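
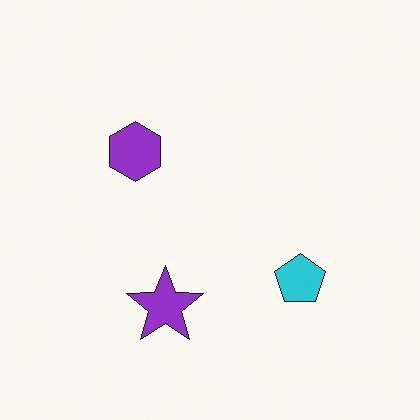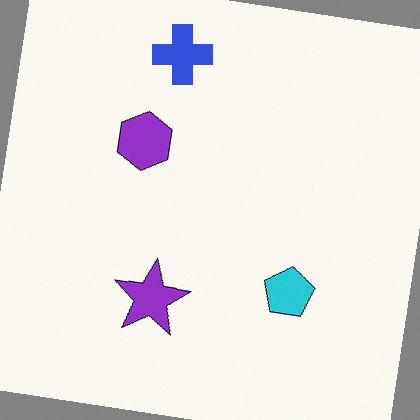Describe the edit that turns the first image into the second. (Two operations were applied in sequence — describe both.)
The second image is the first rotated clockwise by a slight angle, then overlaid with an additional blue cross.

Every shape is tilted by the same angle and the image corners show triangular fill wedges — a whole-image rotation by a non-right angle. A blue cross appears in the second image that is absent from the first.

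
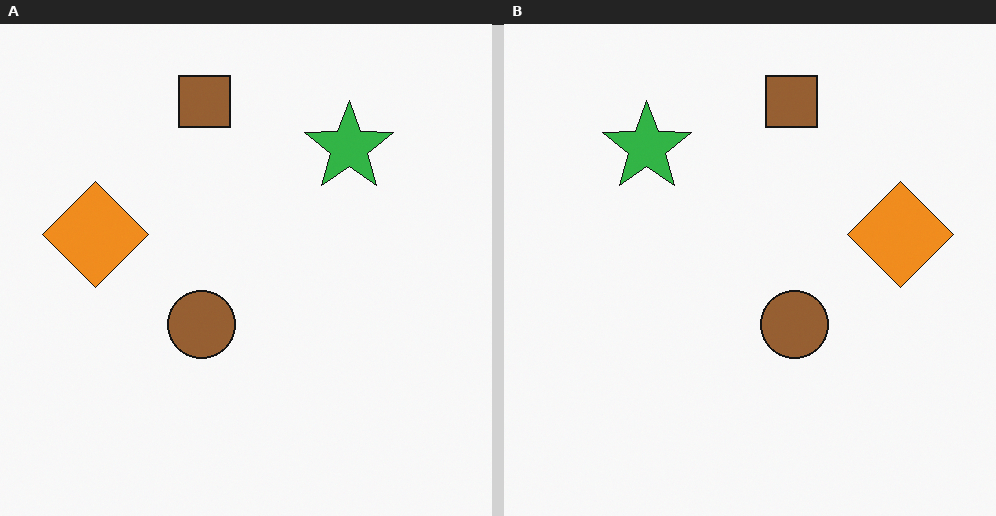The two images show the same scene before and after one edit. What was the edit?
The transformation is: flipped horizontally (left ↔ right).

The orange diamond is in the left of the left (A) image and the right of the right (B) — shapes on opposite sides of the vertical midline have swapped in a mirror flip.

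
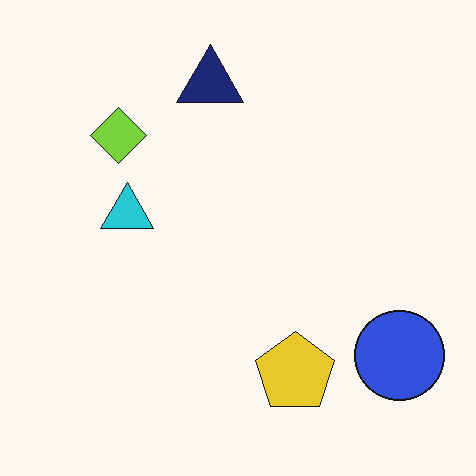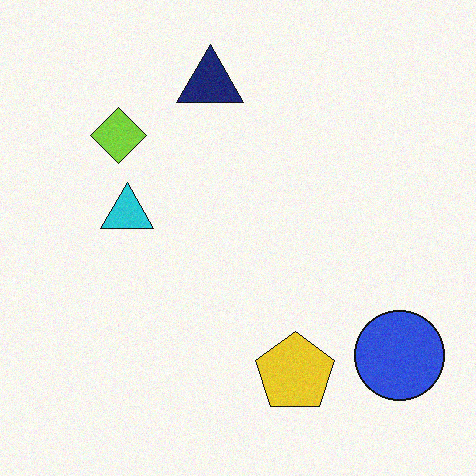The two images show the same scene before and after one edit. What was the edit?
It was degraded with light additive noise.

Random speckle covers the whole image, including the flat background.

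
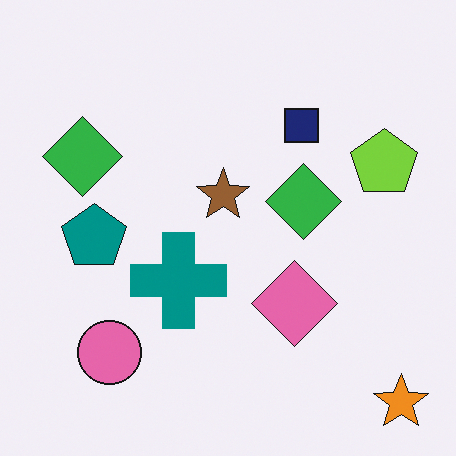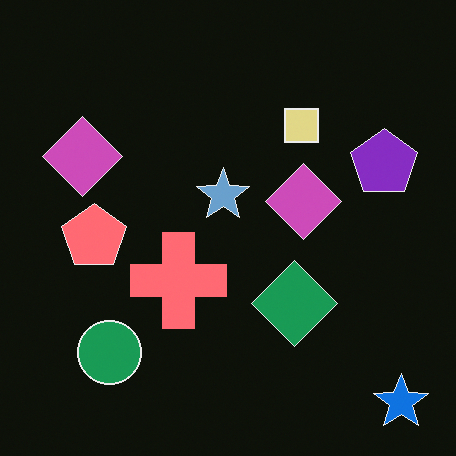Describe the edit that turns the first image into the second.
The image was color-inverted (negative).

The light background has become dark and every shape's color is its complement — a photographic negative.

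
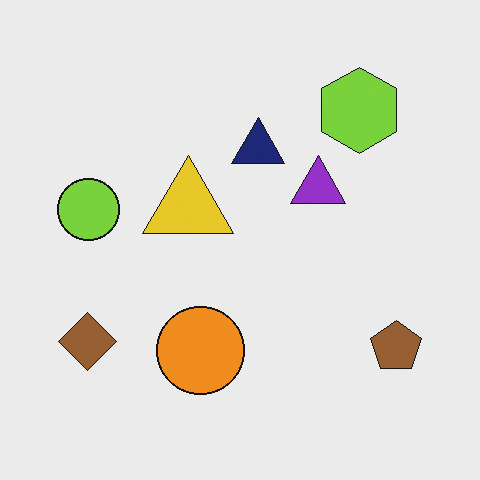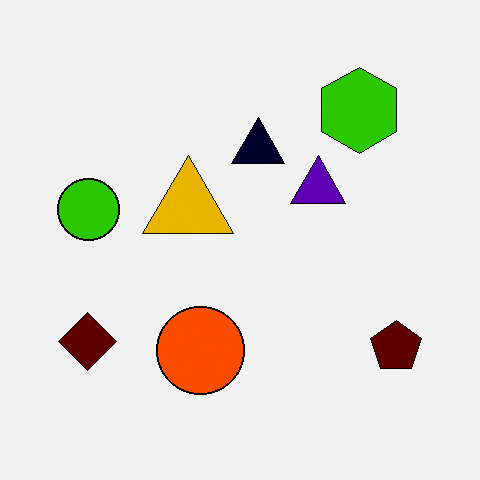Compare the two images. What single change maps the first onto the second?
The transformation is: boosted in contrast.

Tones are pushed away from mid-grey across the whole image — a global contrast change.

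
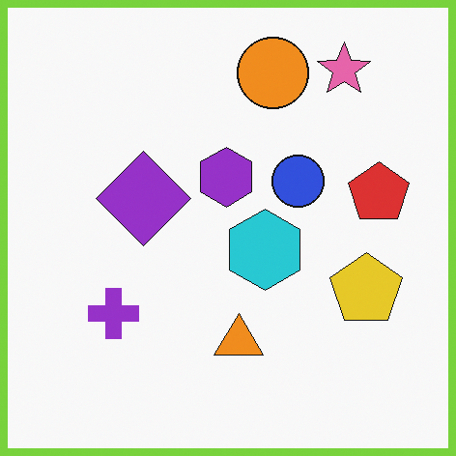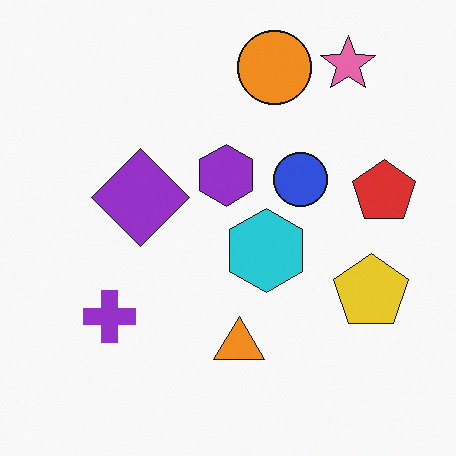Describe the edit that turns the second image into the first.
It was framed with a lime border.

A solid lime frame runs around the edge of the first image, with the content slightly shrunk inside it.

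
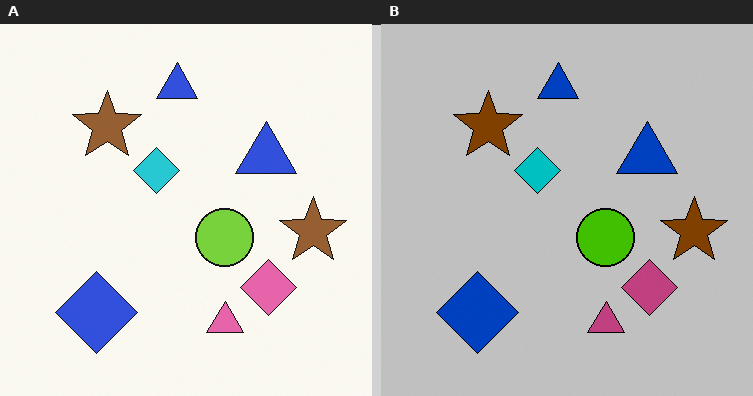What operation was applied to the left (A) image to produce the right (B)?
It was heavily posterized to just a handful of flat colors.

Each flat color has snapped to a coarser quantized level — most visibly, the near-white background has dropped to a flat grey.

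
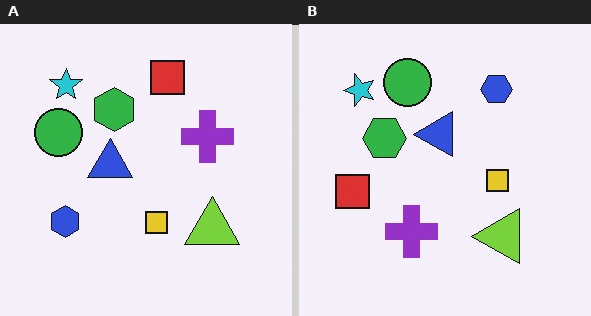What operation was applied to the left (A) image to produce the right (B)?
It was transposed (reflected across the top-left ↔ bottom-right diagonal).

Shapes have swapped their row and column positions — what was in the top-right is now in the bottom-left — a diagonal reflection.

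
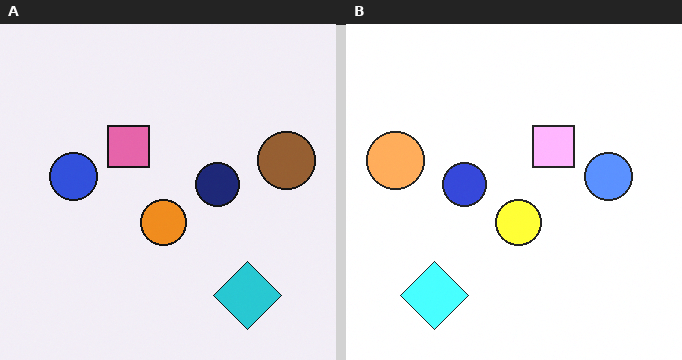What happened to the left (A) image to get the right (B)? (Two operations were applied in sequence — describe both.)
Noticeably brightened, then flipped horizontally (left ↔ right).

Every pixel — background and shapes alike — is uniformly brightened. The brown circle is in the right of the left (A) image and the left of the right (B) — shapes on opposite sides of the vertical midline have swapped in a mirror flip.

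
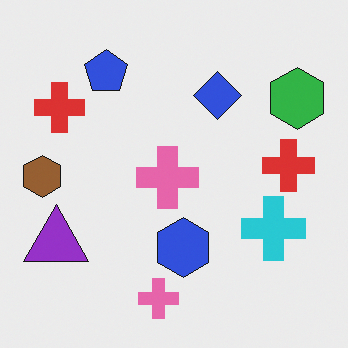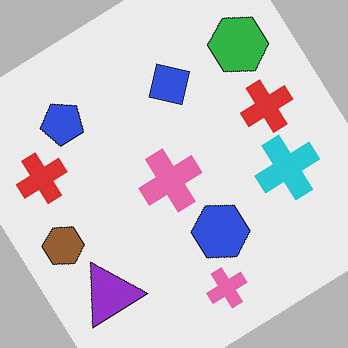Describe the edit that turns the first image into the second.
It was rotated counter-clockwise by a large amount — several tens of degrees.

Every shape is tilted by the same angle and the image corners show triangular fill wedges — a whole-image rotation by a non-right angle.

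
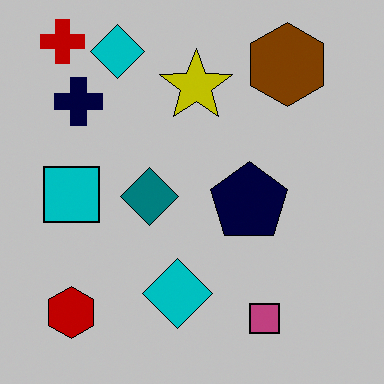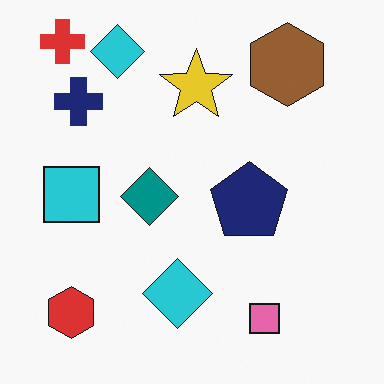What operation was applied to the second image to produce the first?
It was heavily posterized to just a handful of flat colors.

Each flat color has snapped to a coarser quantized level — most visibly, the near-white background has dropped to a flat grey.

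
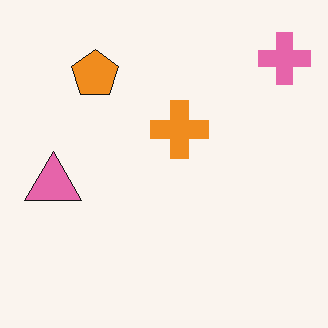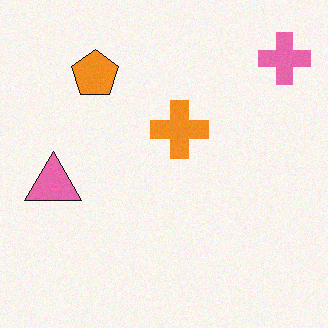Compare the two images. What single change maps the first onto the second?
The image was degraded with a light layer of grain.

Random speckle covers the whole image, including the flat background.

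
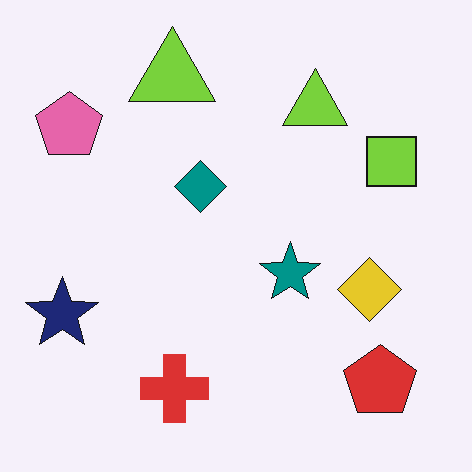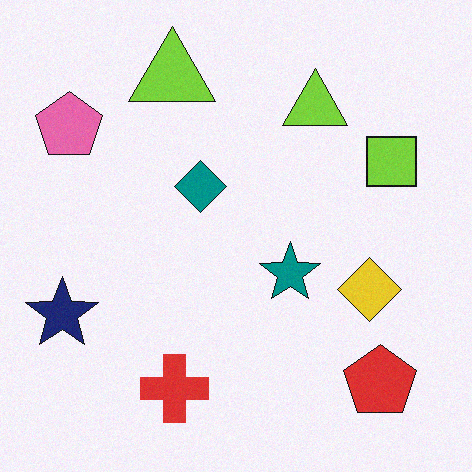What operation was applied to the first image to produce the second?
Degraded with subtle gaussian noise.

Random speckle covers the whole image, including the flat background.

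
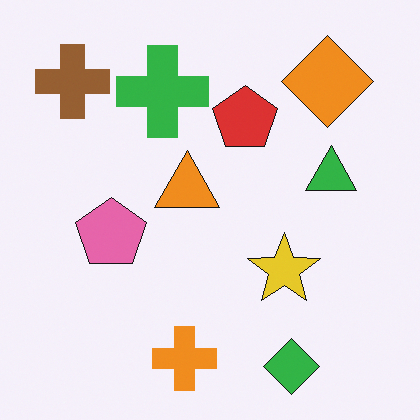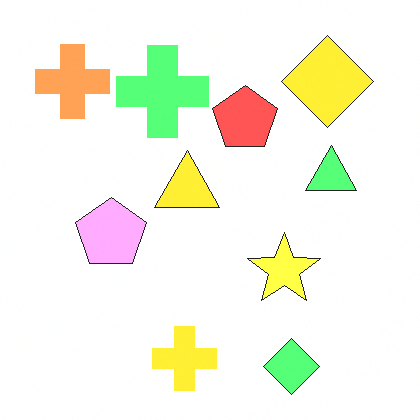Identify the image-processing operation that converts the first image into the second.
It was substantially brightened.

Every pixel — background and shapes alike — is uniformly brightened.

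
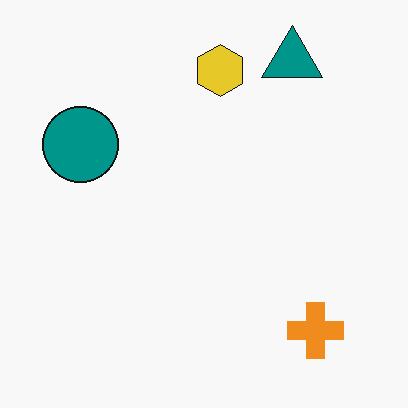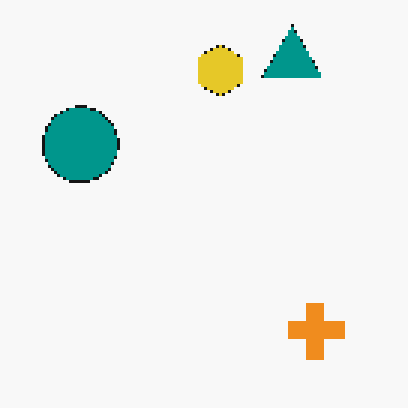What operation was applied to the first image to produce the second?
The image was mildly pixelated.

Shapes are reduced to large square blocks; fine edges and outlines are lost — a downscale-then-upscale (mosaic) effect.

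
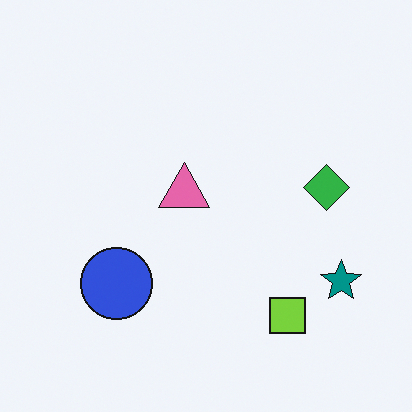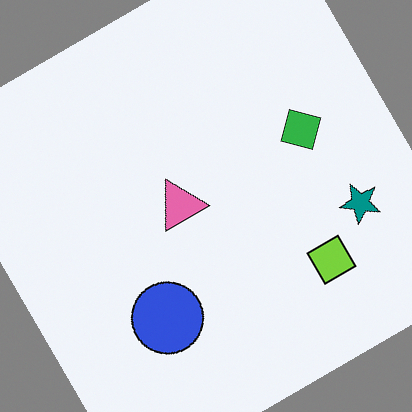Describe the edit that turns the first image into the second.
The image was rotated counter-clockwise by a large amount — several tens of degrees.

Every shape is tilted by the same angle and the image corners show triangular fill wedges — a whole-image rotation by a non-right angle.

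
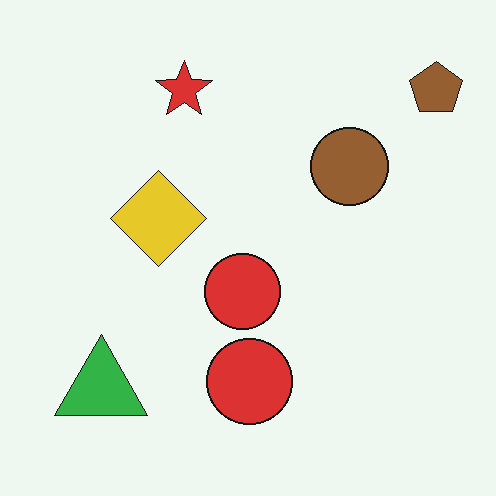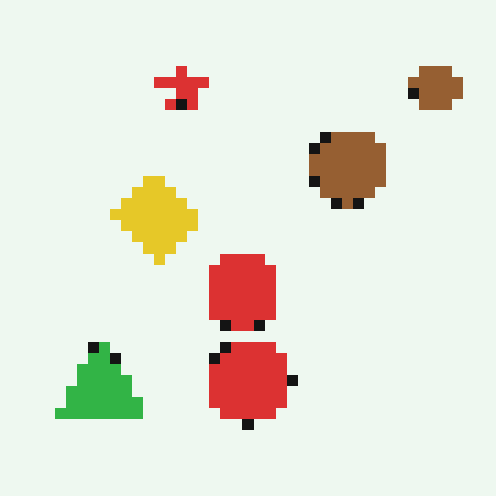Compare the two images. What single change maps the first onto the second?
It was coarsely pixelated.

Shapes are reduced to large square blocks; fine edges and outlines are lost — a downscale-then-upscale (mosaic) effect.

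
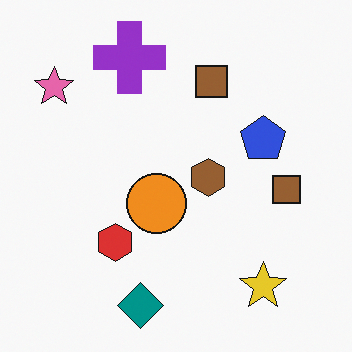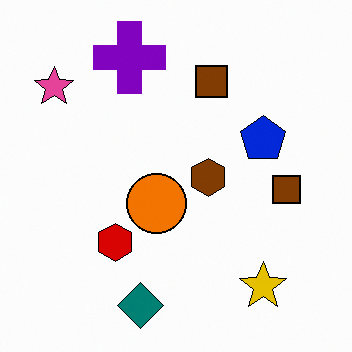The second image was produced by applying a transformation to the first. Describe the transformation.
Given slightly increased contrast.

Tones are pushed away from mid-grey across the whole image — a global contrast change.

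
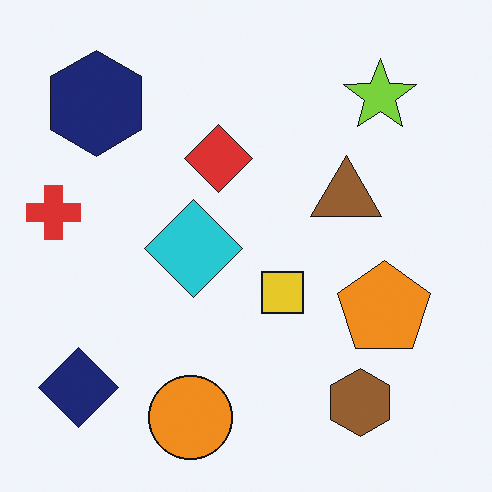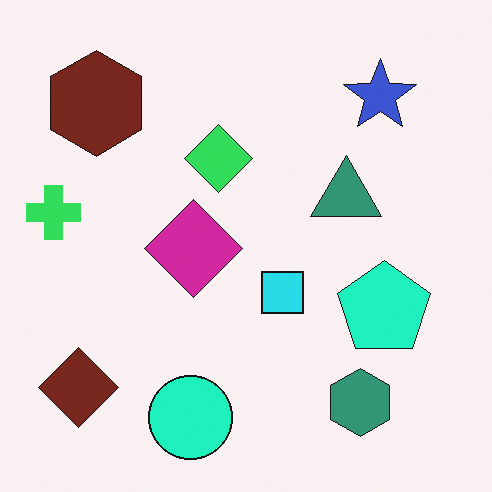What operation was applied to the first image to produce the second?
The transformation is: hue-shifted through roughly a third of the color wheel.

Every shape's color has rotated by the same amount around the hue wheel — a uniform hue shift.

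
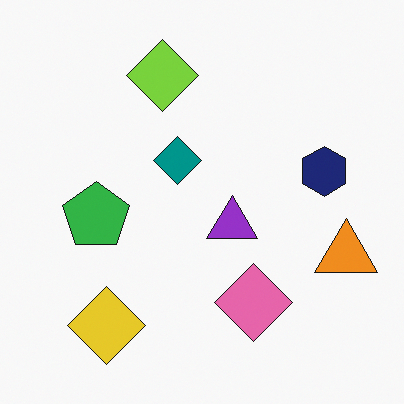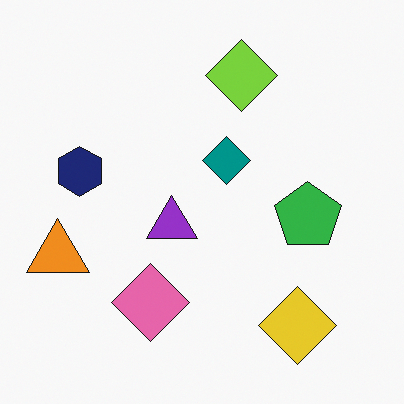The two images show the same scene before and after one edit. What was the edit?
This is the original image flipped horizontally (left ↔ right).

The orange triangle is in the right of the first image and the left of the second — shapes on opposite sides of the vertical midline have swapped in a mirror flip.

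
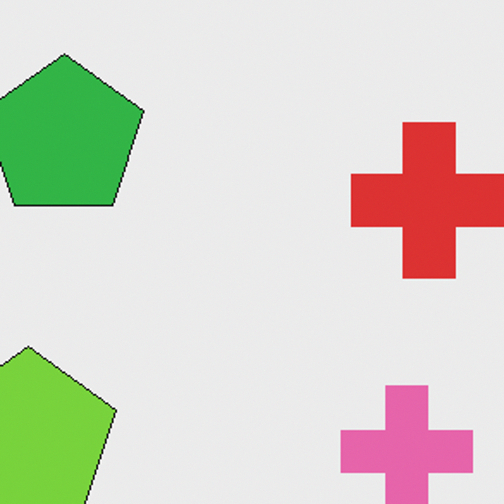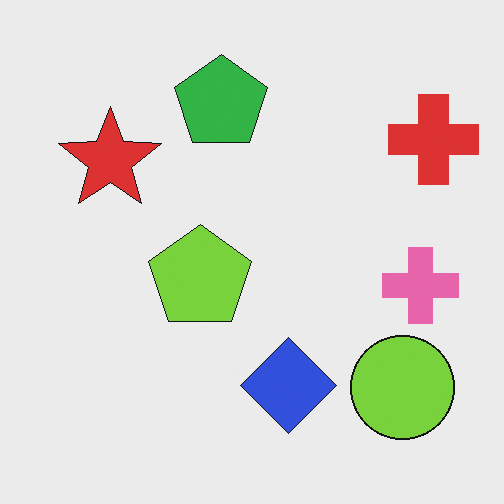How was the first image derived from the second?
Cropped tightly and scaled back up.

The visible shapes are larger and the field of view is narrower; shapes near the original edges may be partly or wholly outside the frame — a crop-and-rescale.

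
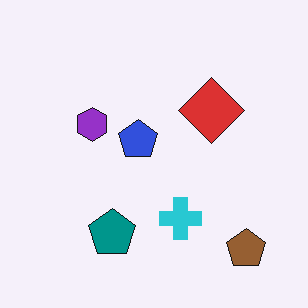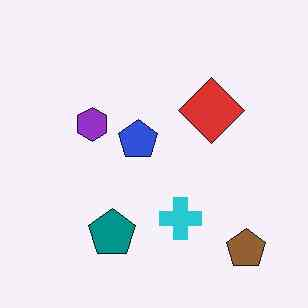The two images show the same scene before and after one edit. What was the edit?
The transformation is: given moderate JPEG compression.

Blocky 8×8 compression artifacts appear around shape edges and the flat background shows ringing — characteristic JPEG degradation.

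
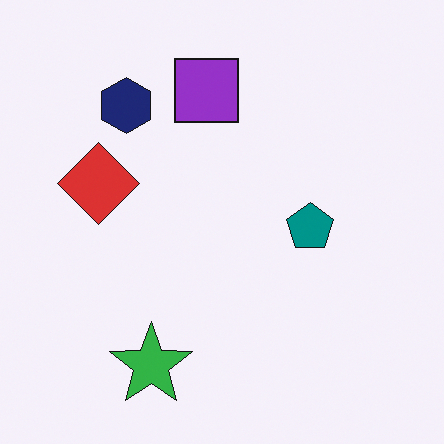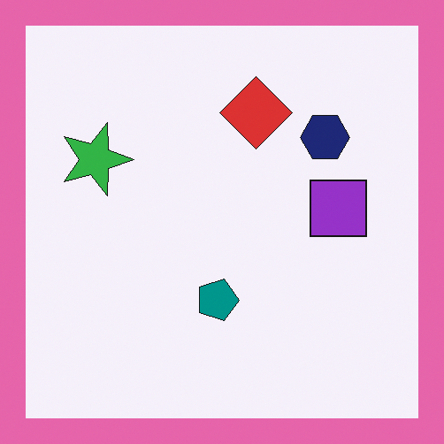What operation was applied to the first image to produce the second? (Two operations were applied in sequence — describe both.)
It was rotated 90° clockwise, then framed with a pink border.

The green star sits in the bottom of the first image and the left of the second — consistent with a whole-image 90° clockwise rotation. A solid pink frame runs around the edge of the second image, with the content slightly shrunk inside it.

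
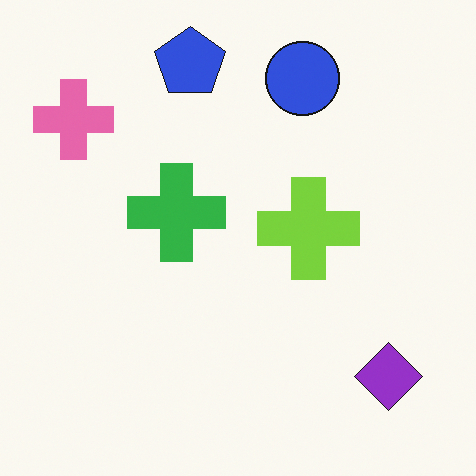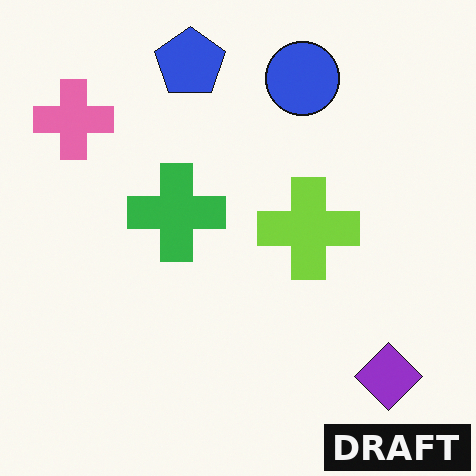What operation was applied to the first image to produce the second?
This is the original image watermarked with the text "DRAFT" in the lower-right corner.

A dark label reading "DRAFT" appears in the lower-right corner.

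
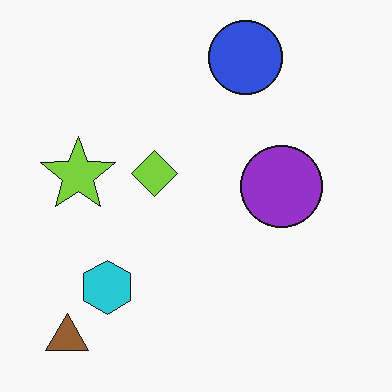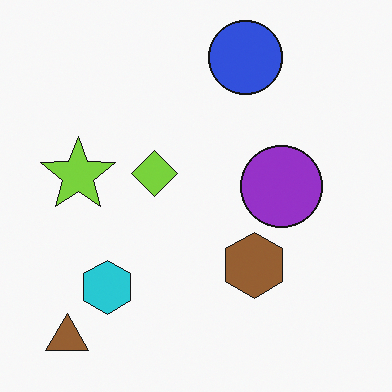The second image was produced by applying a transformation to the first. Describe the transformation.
It was overlaid with an additional brown hexagon.

A brown hexagon appears in the second image that is absent from the first.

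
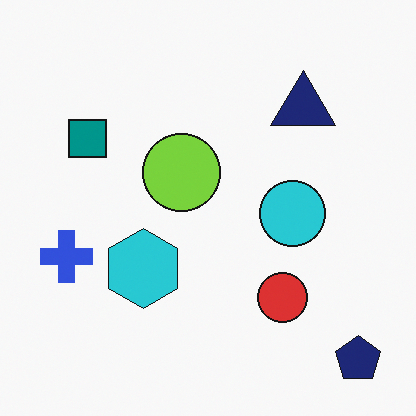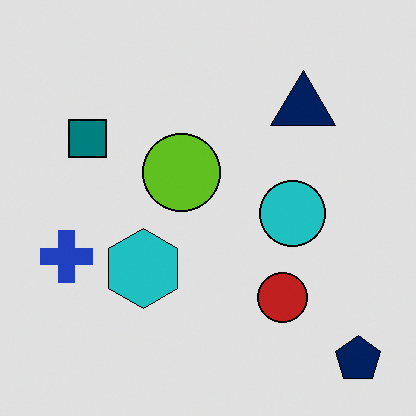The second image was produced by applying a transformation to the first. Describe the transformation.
The second image is the first moderately posterized.

Each flat color has snapped to a coarser quantized level — most visibly, the near-white background has dropped to a flat grey.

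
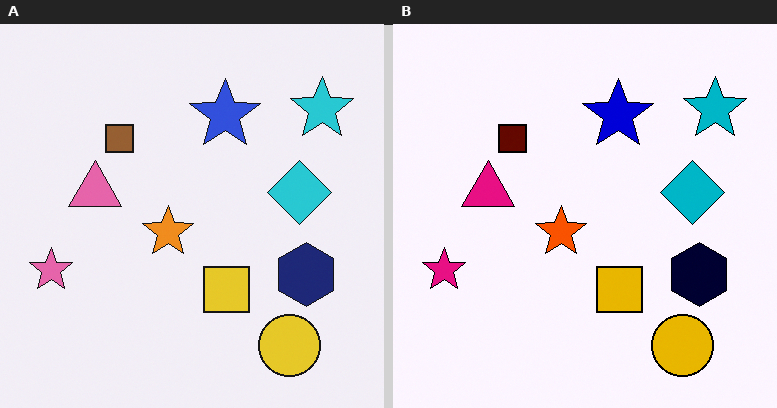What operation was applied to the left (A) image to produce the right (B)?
The transformation is: given much higher contrast.

Tones are pushed away from mid-grey across the whole image — a global contrast change.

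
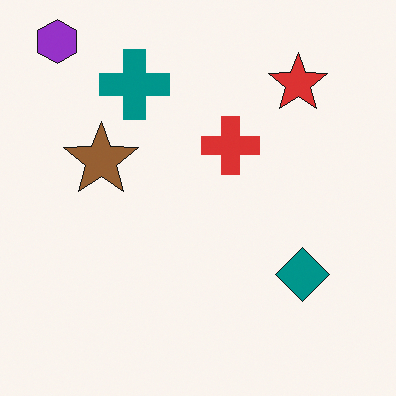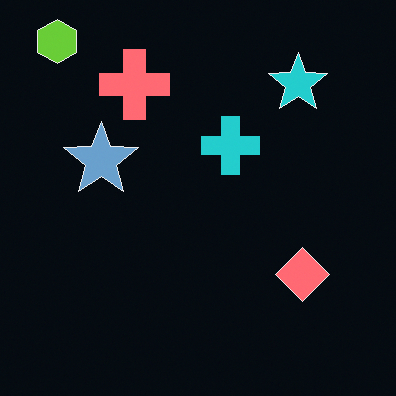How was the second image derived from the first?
It was color-inverted (negative).

The light background has become dark and every shape's color is its complement — a photographic negative.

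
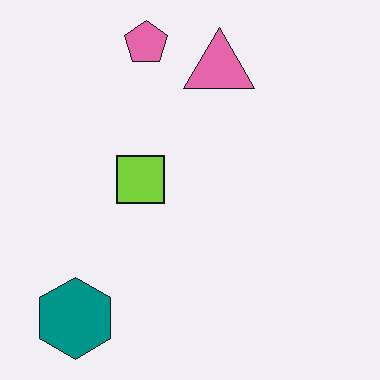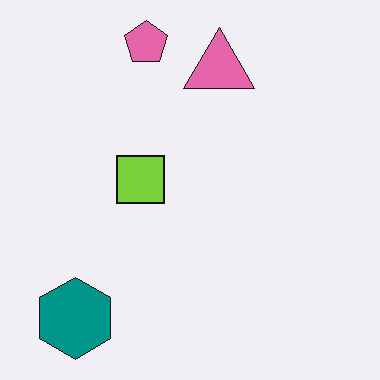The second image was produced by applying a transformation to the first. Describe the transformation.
It was given moderate JPEG compression.

Blocky 8×8 compression artifacts appear around shape edges and the flat background shows ringing — characteristic JPEG degradation.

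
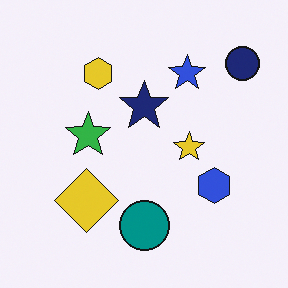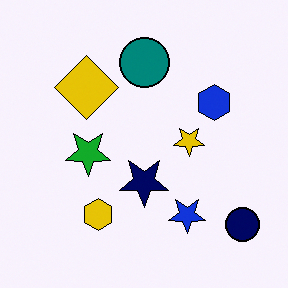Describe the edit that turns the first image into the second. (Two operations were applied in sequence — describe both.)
The transformation is: given slightly increased contrast, then flipped vertically (top ↔ bottom).

Tones are pushed away from mid-grey across the whole image — a global contrast change. The teal circle is in the bottom of the first image and the top of the second — shapes on opposite sides of the horizontal midline have swapped in a mirror flip.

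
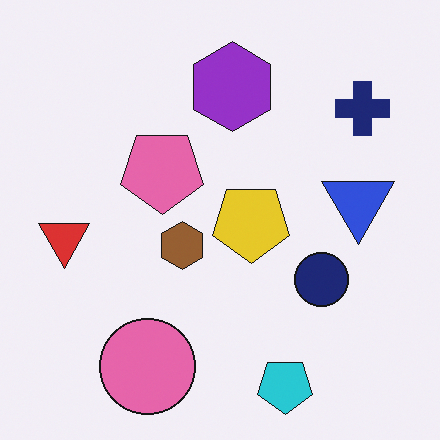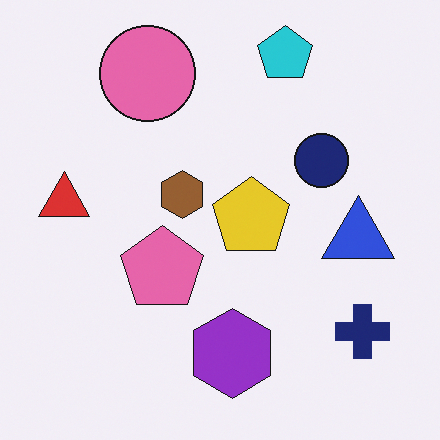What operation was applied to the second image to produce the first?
This is the original image flipped vertically (top ↔ bottom).

The cyan pentagon is in the top of the second image and the bottom of the first — shapes on opposite sides of the horizontal midline have swapped in a mirror flip.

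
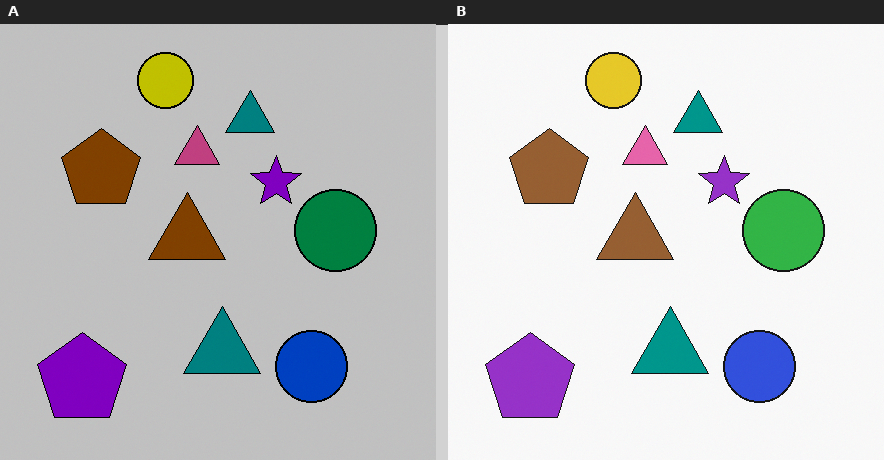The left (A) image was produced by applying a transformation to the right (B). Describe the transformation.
Heavily posterized to just a handful of flat colors.

Each flat color has snapped to a coarser quantized level — most visibly, the near-white background has dropped to a flat grey.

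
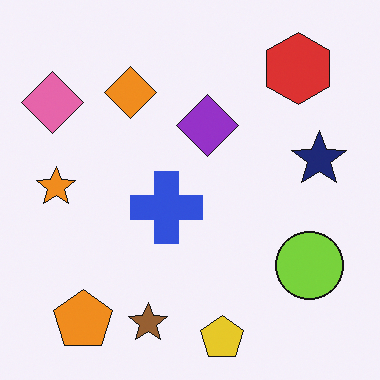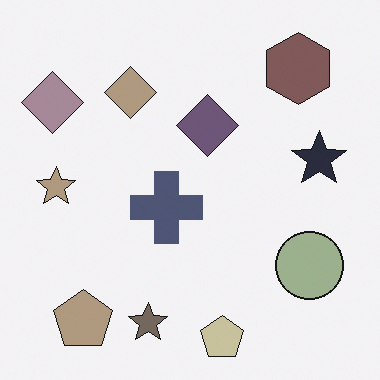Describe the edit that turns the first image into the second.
The image was heavily desaturated.

All colors are more muted and greyish — a global saturation change.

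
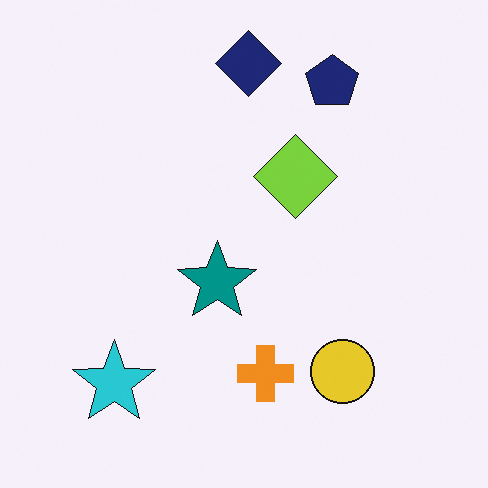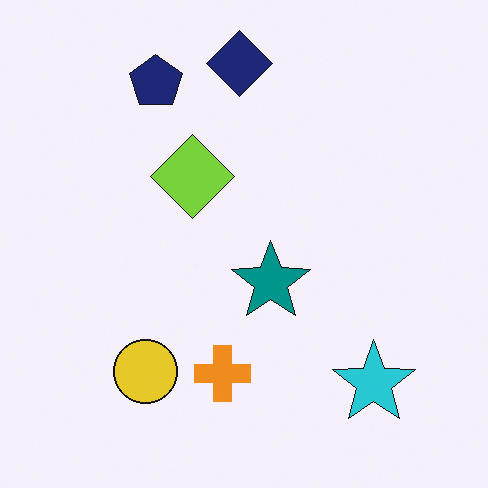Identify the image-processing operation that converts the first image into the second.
It was flipped horizontally (left ↔ right).

The cyan star is in the bottom-left of the first image and the bottom-right of the second — shapes on opposite sides of the vertical midline have swapped in a mirror flip.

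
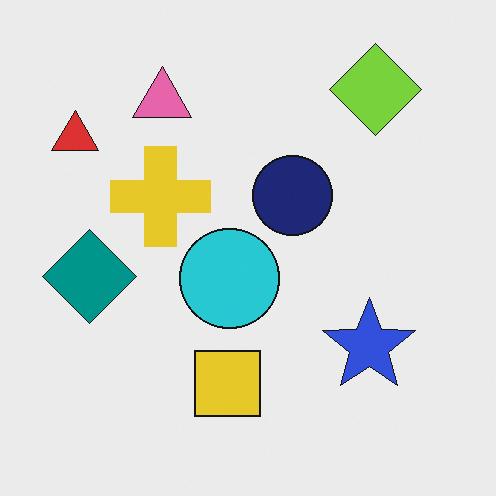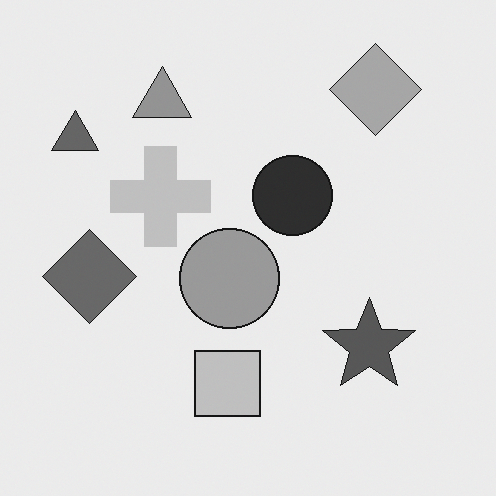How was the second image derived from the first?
The second image is the first converted to grayscale.

All color is removed — every shape is now a shade of grey.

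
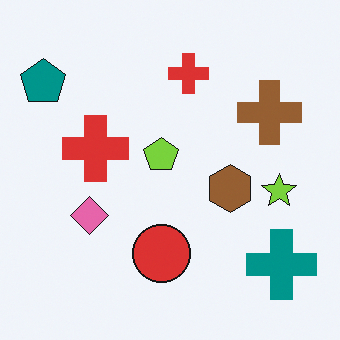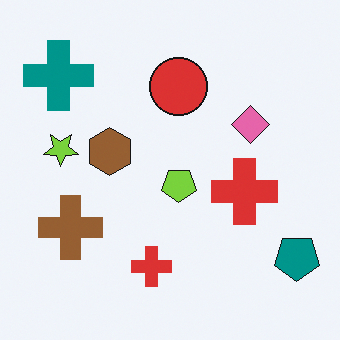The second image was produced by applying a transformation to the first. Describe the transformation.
This is the original image rotated 180°.

The teal pentagon sits in the top-left of the first image and the bottom-right of the second — consistent with a whole-image 180° rotation.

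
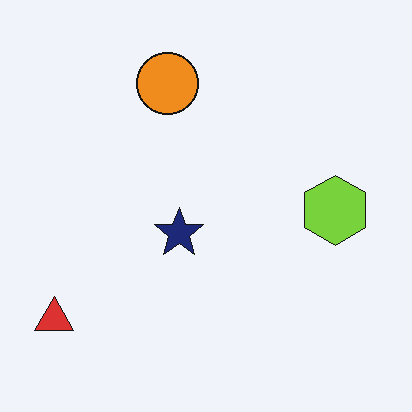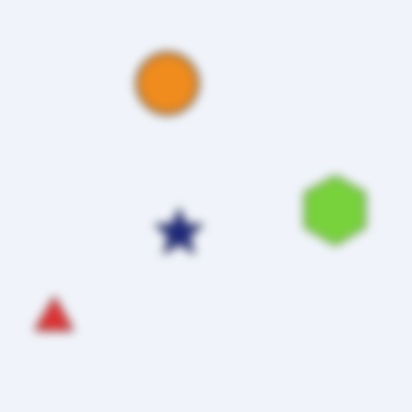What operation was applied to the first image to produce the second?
This is the original image heavily blurred.

Shape edges and outlines are uniformly softened across the whole image.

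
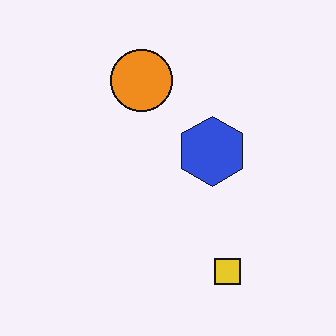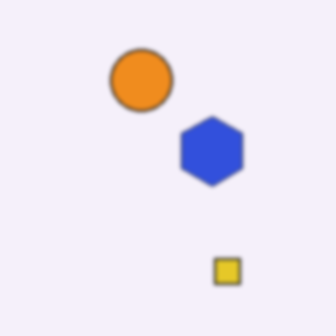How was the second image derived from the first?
The second image is the first slightly softened.

Shape edges and outlines are uniformly softened across the whole image.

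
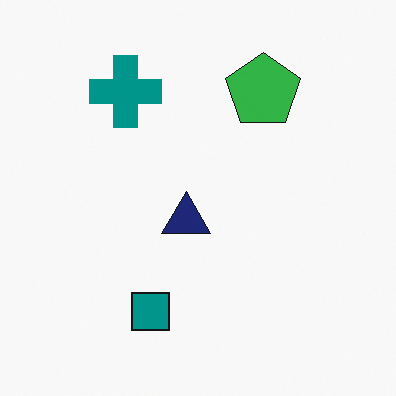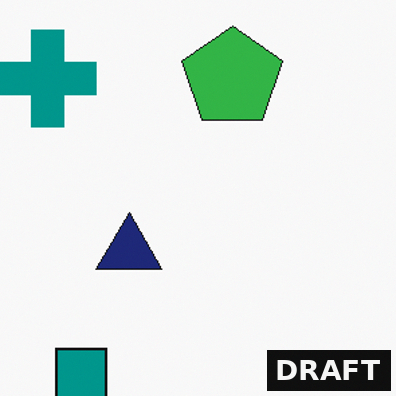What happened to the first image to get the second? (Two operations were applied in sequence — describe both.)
It was cropped slightly and scaled back up, then watermarked with the text "DRAFT" in the lower-right corner.

The visible shapes are larger and the field of view is narrower; shapes near the original edges may be partly or wholly outside the frame — a crop-and-rescale. A dark label reading "DRAFT" appears in the lower-right corner.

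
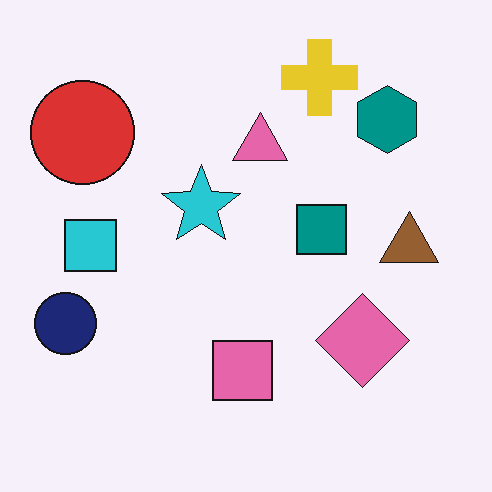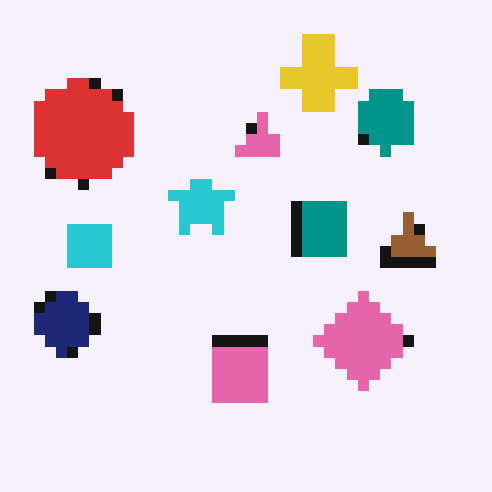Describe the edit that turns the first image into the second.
It was heavily pixelated into large blocks.

Shapes are reduced to large square blocks; fine edges and outlines are lost — a downscale-then-upscale (mosaic) effect.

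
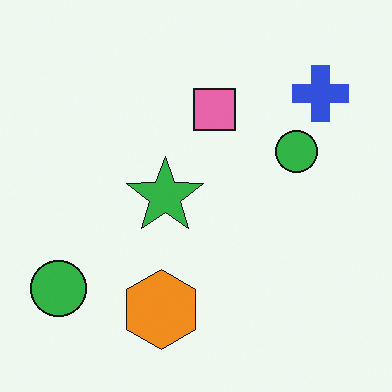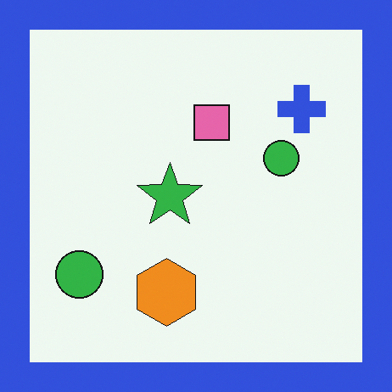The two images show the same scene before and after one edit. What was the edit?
Framed with a blue border.

A solid blue frame runs around the edge of the second image, with the content slightly shrunk inside it.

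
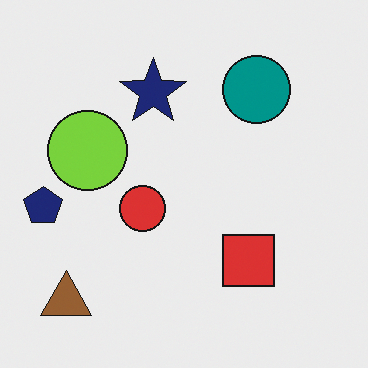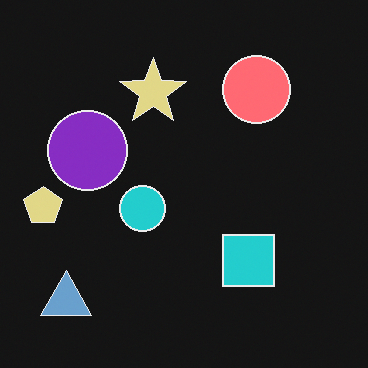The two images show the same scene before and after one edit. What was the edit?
The transformation is: color-inverted (negative).

The light background has become dark and every shape's color is its complement — a photographic negative.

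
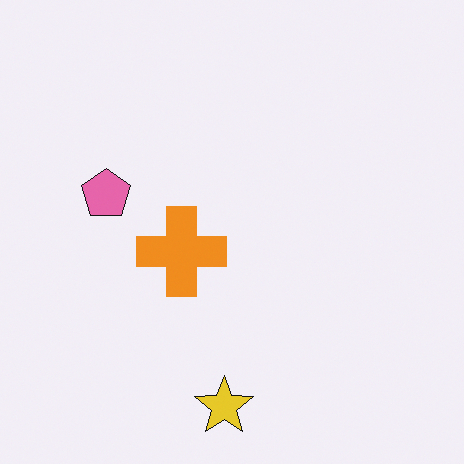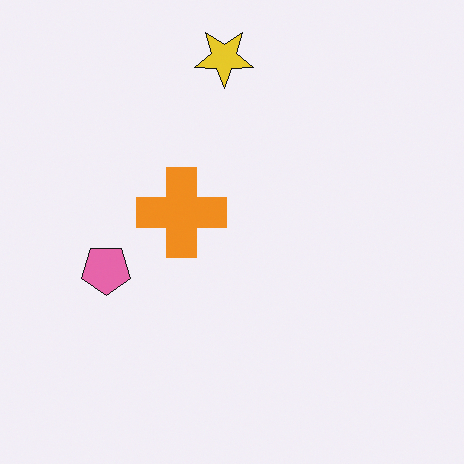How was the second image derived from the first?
The image was flipped vertically (top ↔ bottom).

The yellow star is in the bottom of the first image and the top of the second — shapes on opposite sides of the horizontal midline have swapped in a mirror flip.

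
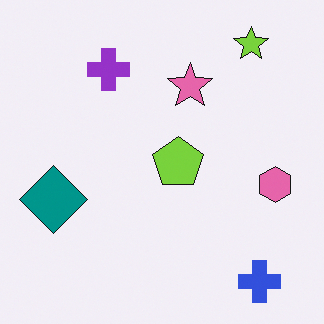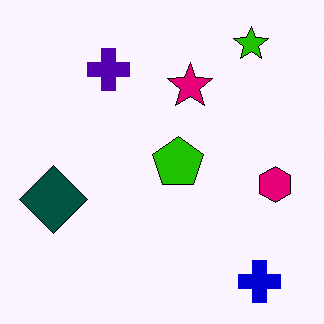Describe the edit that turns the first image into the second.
This is the original image given much higher contrast.

Tones are pushed away from mid-grey across the whole image — a global contrast change.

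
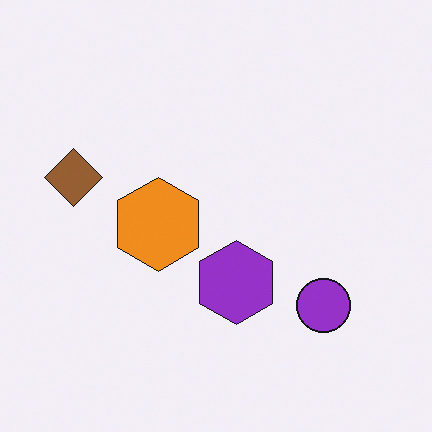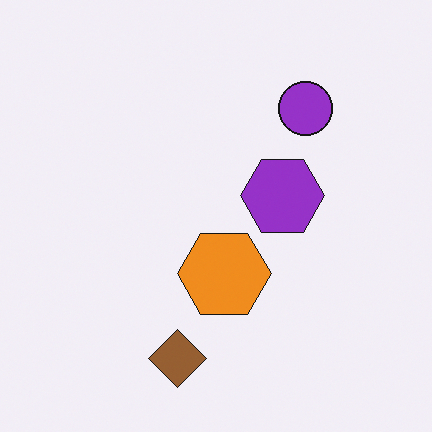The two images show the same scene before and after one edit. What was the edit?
Rotated 90° counter-clockwise.

The brown diamond sits in the left of the first image and the bottom of the second — consistent with a whole-image 90° counter-clockwise rotation.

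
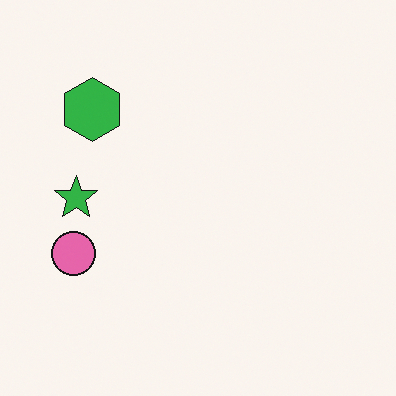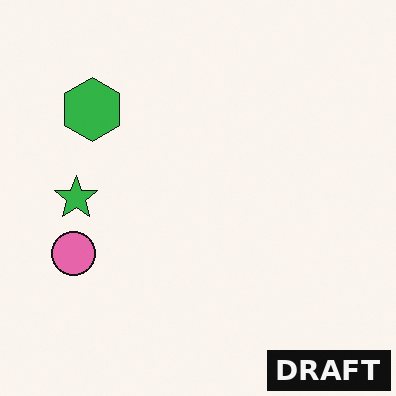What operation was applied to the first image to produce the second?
This is the original image watermarked with the text "DRAFT" in the lower-right corner.

A dark label reading "DRAFT" appears in the lower-right corner.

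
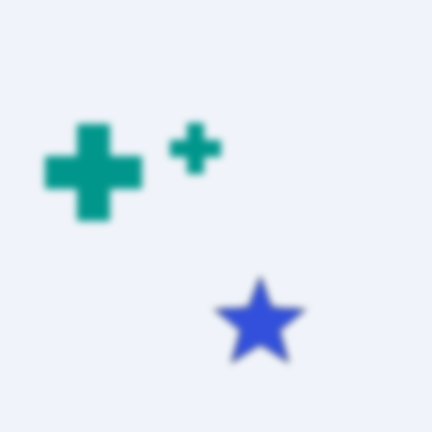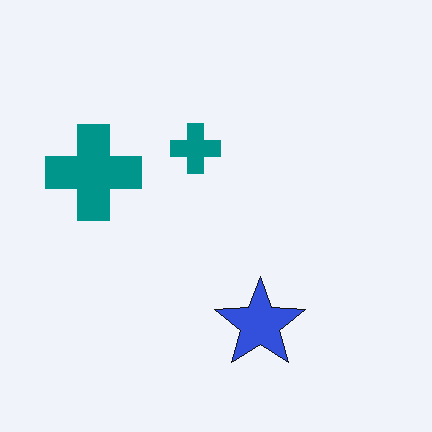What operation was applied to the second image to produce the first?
The first image is the second noticeably gaussian-blurred.

Shape edges and outlines are uniformly softened across the whole image.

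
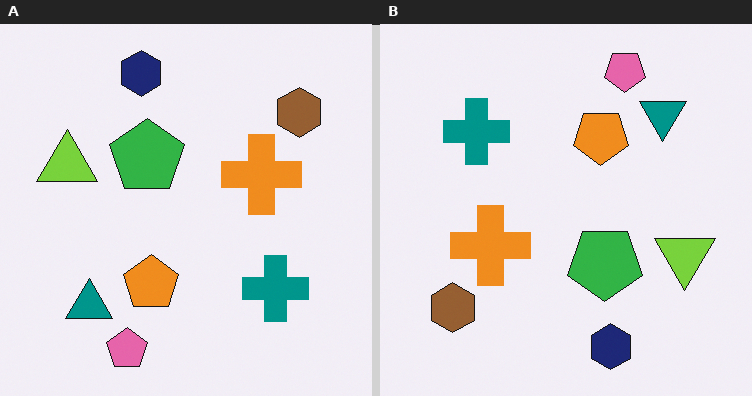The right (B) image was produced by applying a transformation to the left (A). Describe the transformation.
The transformation is: rotated 180°.

The pink pentagon sits in the bottom of the left (A) image and the top of the right (B) — consistent with a whole-image 180° rotation.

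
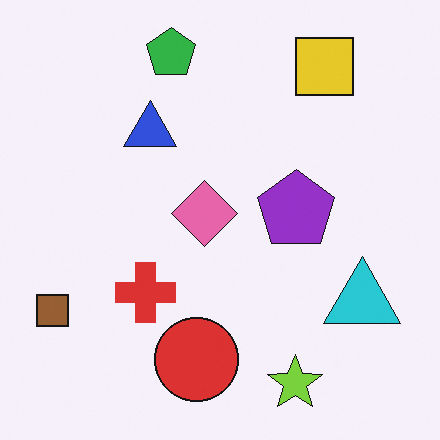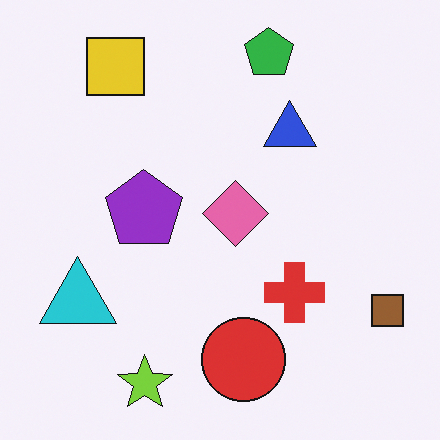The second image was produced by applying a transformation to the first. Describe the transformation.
The second image is the first flipped horizontally (left ↔ right).

The brown square is in the bottom-left of the first image and the bottom-right of the second — shapes on opposite sides of the vertical midline have swapped in a mirror flip.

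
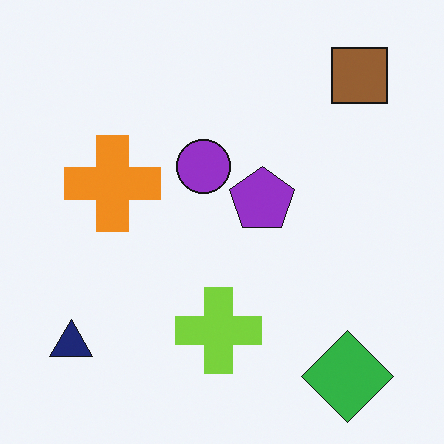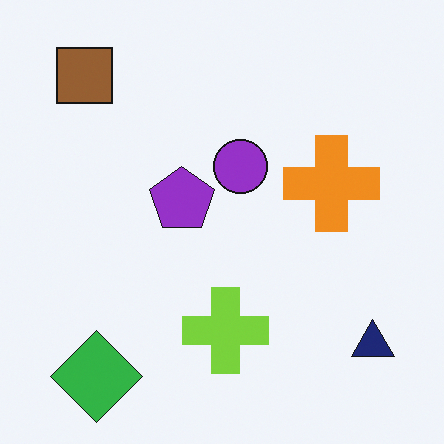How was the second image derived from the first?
It was flipped horizontally (left ↔ right).

The navy triangle is in the bottom-left of the first image and the bottom-right of the second — shapes on opposite sides of the vertical midline have swapped in a mirror flip.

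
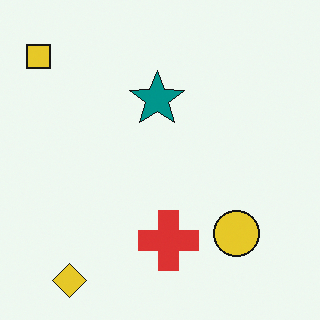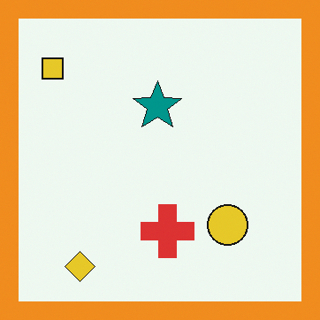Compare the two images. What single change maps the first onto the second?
This is the original image framed with a orange border.

A solid orange frame runs around the edge of the second image, with the content slightly shrunk inside it.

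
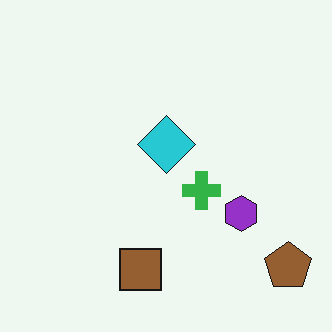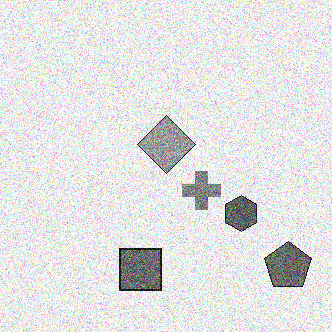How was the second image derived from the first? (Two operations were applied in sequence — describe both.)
Converted to grayscale, then degraded with heavy additive noise.

All color is removed — every shape is now a shade of grey. Random speckle covers the whole image, including the flat background.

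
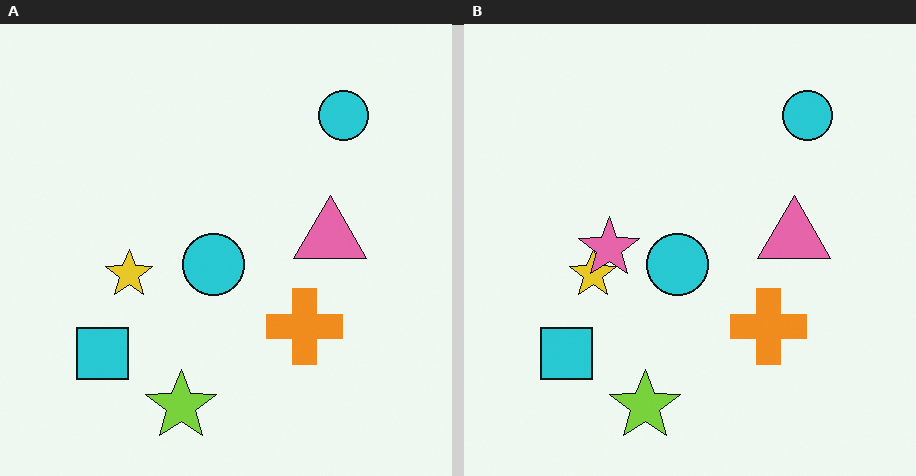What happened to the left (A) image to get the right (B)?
Overlaid with an additional pink star.

A pink star appears in the right (B) image that is absent from the left (A).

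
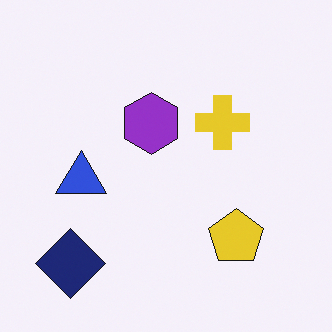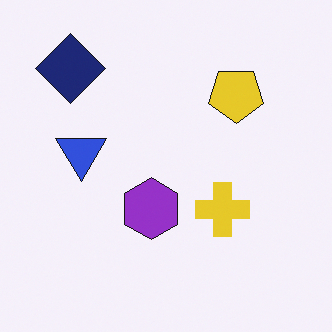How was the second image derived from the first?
The image was flipped vertically (top ↔ bottom).

The navy diamond is in the bottom-left of the first image and the top-left of the second — shapes on opposite sides of the horizontal midline have swapped in a mirror flip.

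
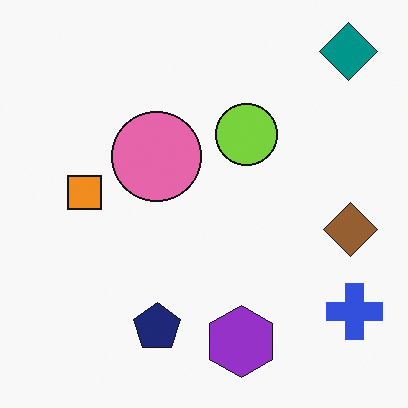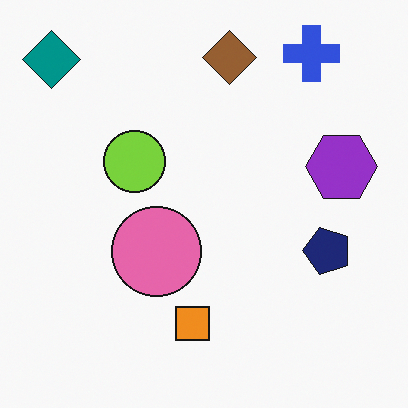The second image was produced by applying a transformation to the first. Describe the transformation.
This is the original image rotated 90° counter-clockwise.

The teal diamond sits in the top-right of the first image and the top-left of the second — consistent with a whole-image 90° counter-clockwise rotation.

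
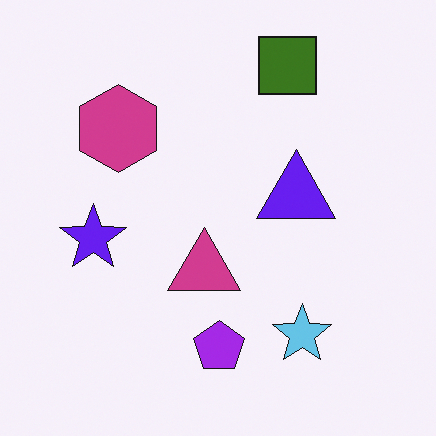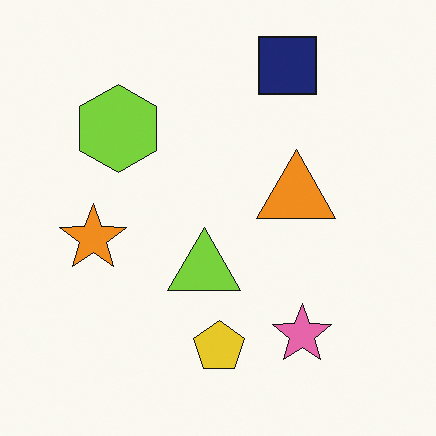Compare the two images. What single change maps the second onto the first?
This is the original image hue-shifted through roughly half the color wheel.

Every shape's color has rotated by the same amount around the hue wheel — a uniform hue shift.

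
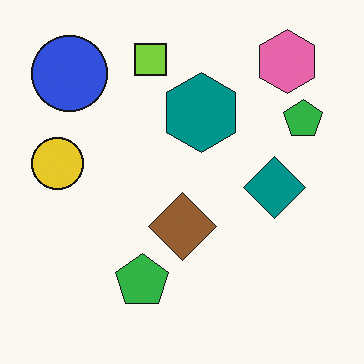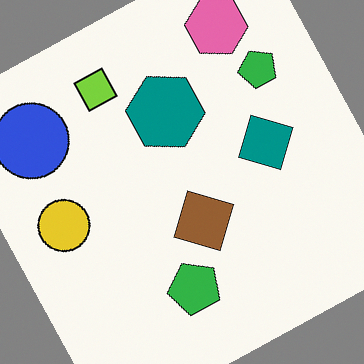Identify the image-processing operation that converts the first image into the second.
Rotated counter-clockwise by a clearly visible amount.

Every shape is tilted by the same angle and the image corners show triangular fill wedges — a whole-image rotation by a non-right angle.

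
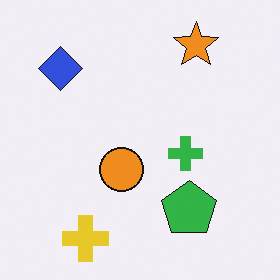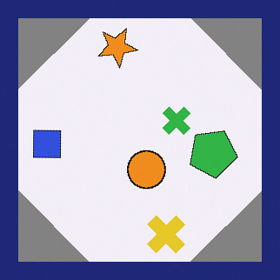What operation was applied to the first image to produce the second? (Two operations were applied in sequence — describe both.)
The transformation is: rotated counter-clockwise by a large amount — several tens of degrees, then framed with a navy border.

Every shape is tilted by the same angle and the image corners show triangular fill wedges — a whole-image rotation by a non-right angle. A solid navy frame runs around the edge of the second image, with the content slightly shrunk inside it.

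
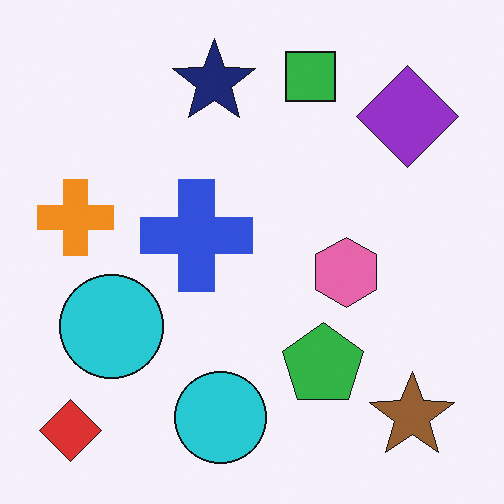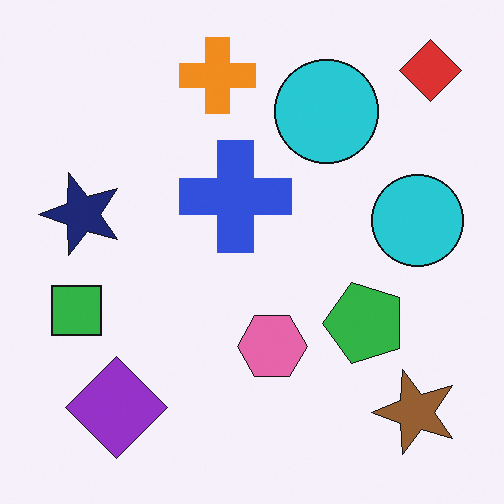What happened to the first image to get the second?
Transposed (reflected across the top-left ↔ bottom-right diagonal).

Shapes have swapped their row and column positions — what was in the top-right is now in the bottom-left — a diagonal reflection.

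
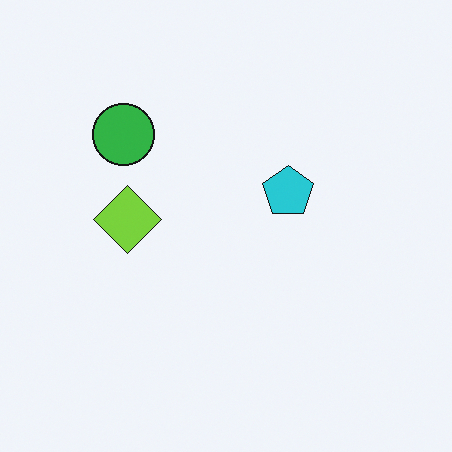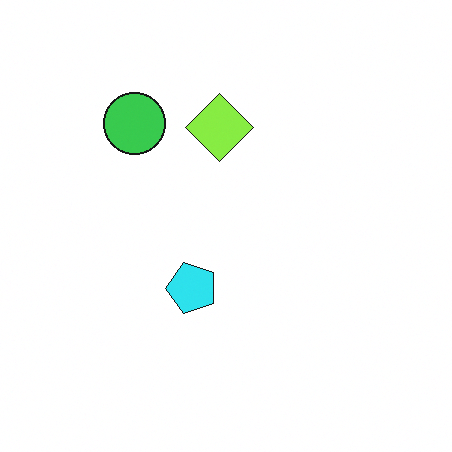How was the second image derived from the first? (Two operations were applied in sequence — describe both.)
The image was transposed (reflected across the top-left ↔ bottom-right diagonal), then slightly brightened.

Shapes have swapped their row and column positions — what was in the top-right is now in the bottom-left — a diagonal reflection. Every pixel — background and shapes alike — is uniformly brightened.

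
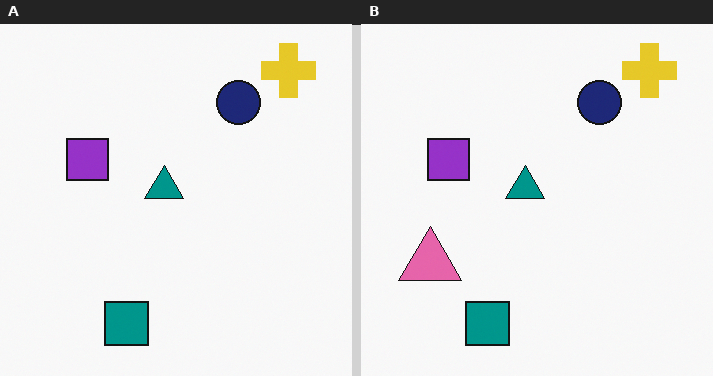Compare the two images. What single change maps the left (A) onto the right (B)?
The image was overlaid with an additional pink triangle.

A pink triangle appears in the right (B) image that is absent from the left (A).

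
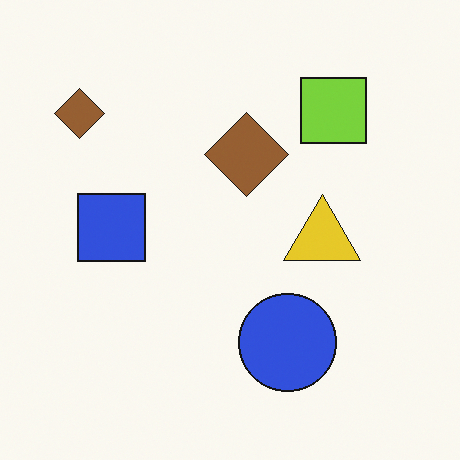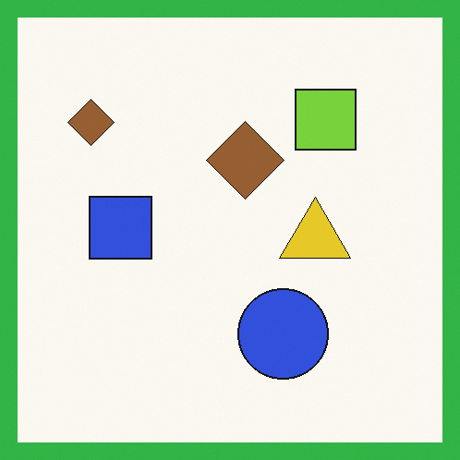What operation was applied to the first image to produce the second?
The transformation is: framed with a green border.

A solid green frame runs around the edge of the second image, with the content slightly shrunk inside it.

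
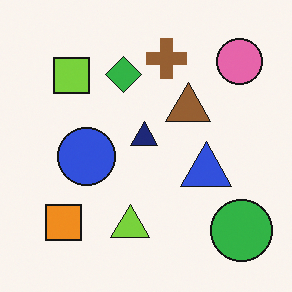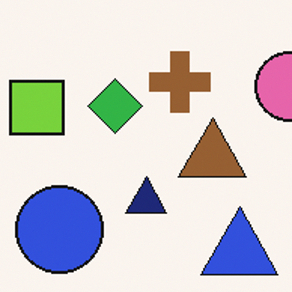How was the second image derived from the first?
This is the original image cropped slightly and scaled back up.

The visible shapes are larger and the field of view is narrower; shapes near the original edges may be partly or wholly outside the frame — a crop-and-rescale.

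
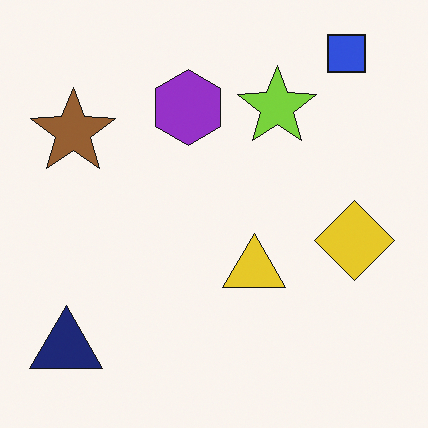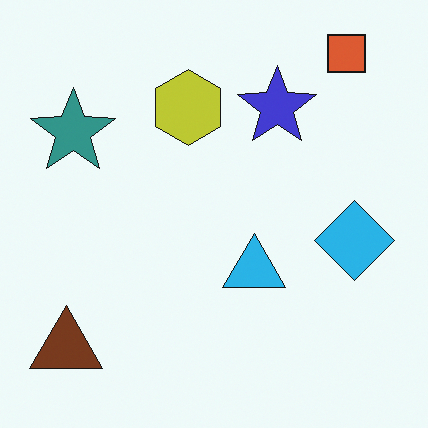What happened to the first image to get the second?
It was hue-shifted through roughly a third of the color wheel.

Every shape's color has rotated by the same amount around the hue wheel — a uniform hue shift.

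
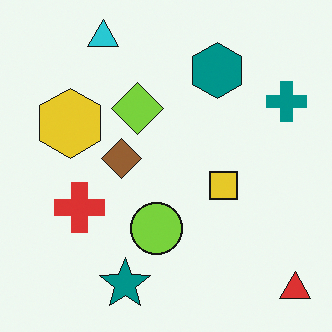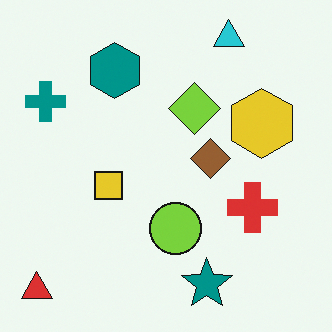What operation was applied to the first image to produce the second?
This is the original image flipped horizontally (left ↔ right).

The red triangle is in the bottom-right of the first image and the bottom-left of the second — shapes on opposite sides of the vertical midline have swapped in a mirror flip.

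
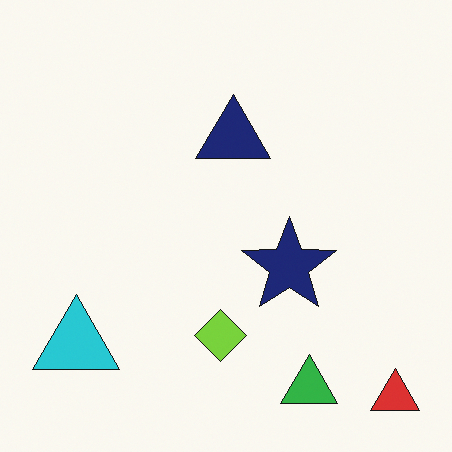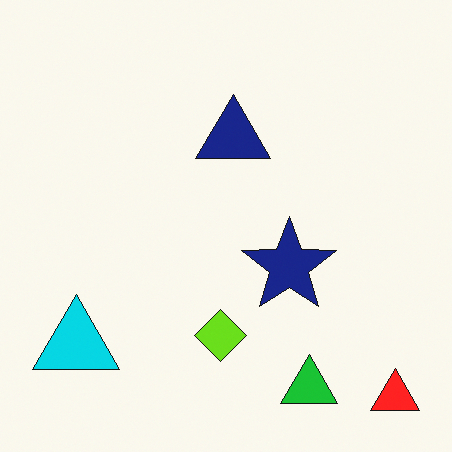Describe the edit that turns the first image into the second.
This is the original image slightly oversaturated.

All colors are more vivid — a global saturation change.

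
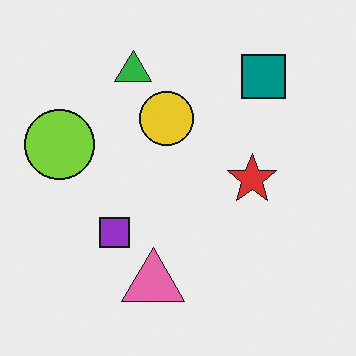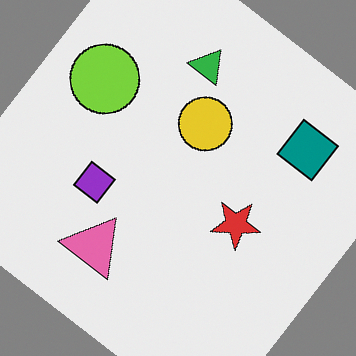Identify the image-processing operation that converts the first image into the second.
Rotated clockwise by a large amount — several tens of degrees.

Every shape is tilted by the same angle and the image corners show triangular fill wedges — a whole-image rotation by a non-right angle.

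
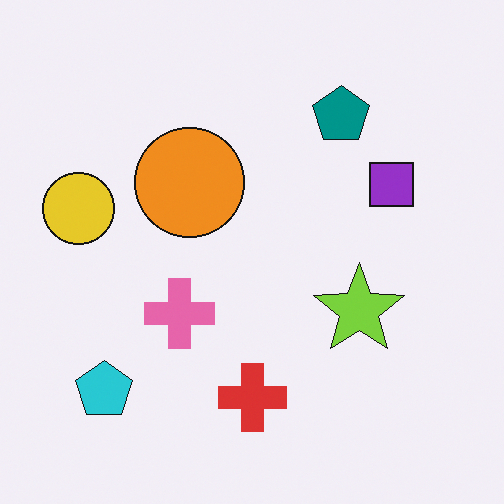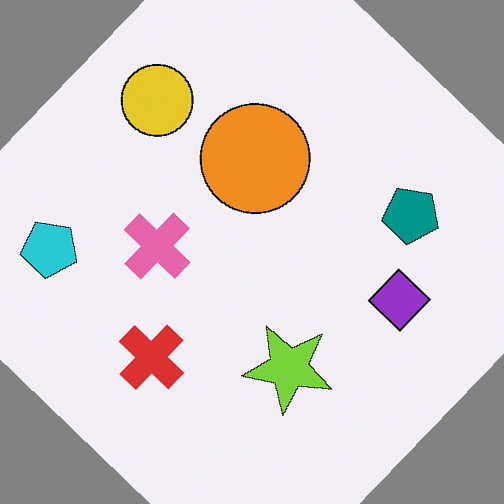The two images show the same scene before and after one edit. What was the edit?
The second image is the first rotated clockwise by a large amount — several tens of degrees.

Every shape is tilted by the same angle and the image corners show triangular fill wedges — a whole-image rotation by a non-right angle.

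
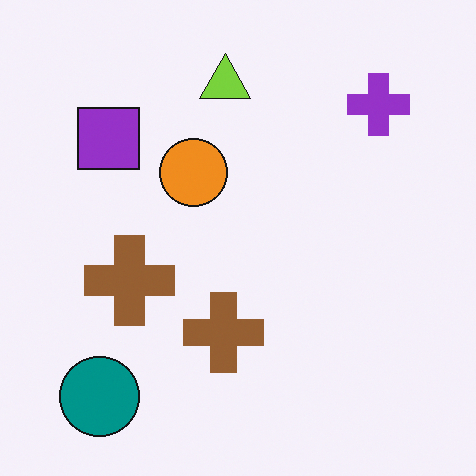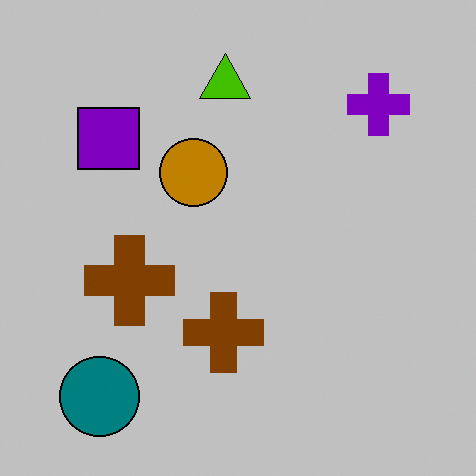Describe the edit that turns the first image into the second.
This is the original image heavily posterized to just a handful of flat colors.

Each flat color has snapped to a coarser quantized level — most visibly, the near-white background has dropped to a flat grey.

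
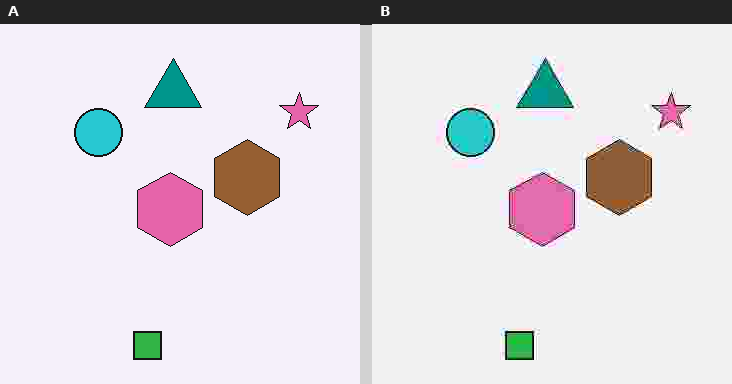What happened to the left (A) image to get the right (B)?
The image was degraded with heavy JPEG compression.

Blocky 8×8 compression artifacts appear around shape edges and the flat background shows ringing — characteristic JPEG degradation.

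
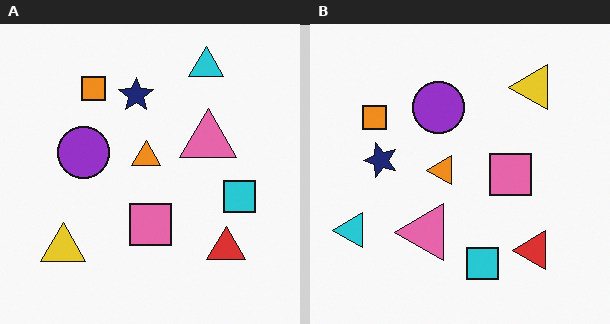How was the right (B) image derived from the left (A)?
The right (B) image is the left (A) transposed (reflected across the top-left ↔ bottom-right diagonal).

Shapes have swapped their row and column positions — what was in the top-right is now in the bottom-left — a diagonal reflection.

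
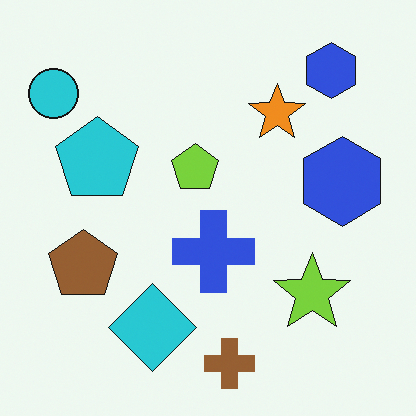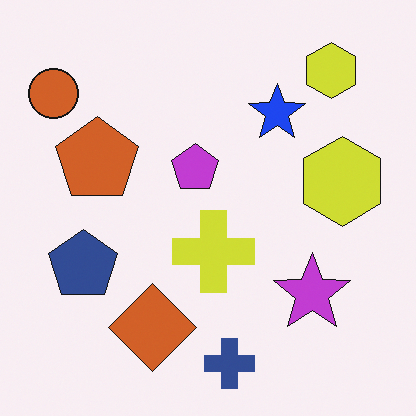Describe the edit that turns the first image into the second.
The second image is the first hue-shifted through roughly half the color wheel.

Every shape's color has rotated by the same amount around the hue wheel — a uniform hue shift.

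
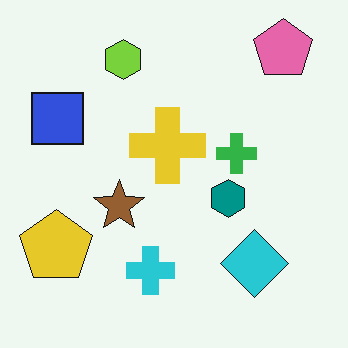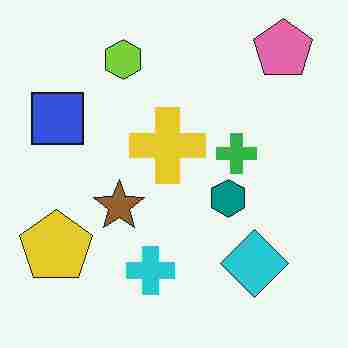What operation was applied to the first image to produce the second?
It was degraded with heavy JPEG compression.

Blocky 8×8 compression artifacts appear around shape edges and the flat background shows ringing — characteristic JPEG degradation.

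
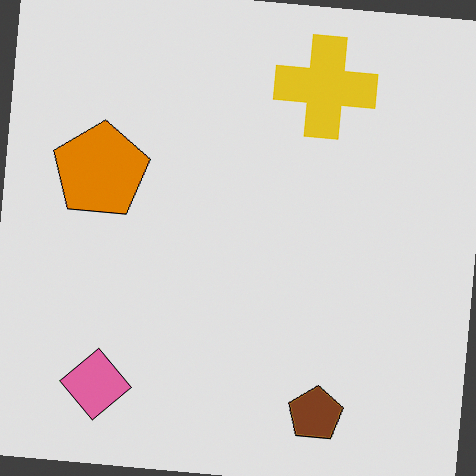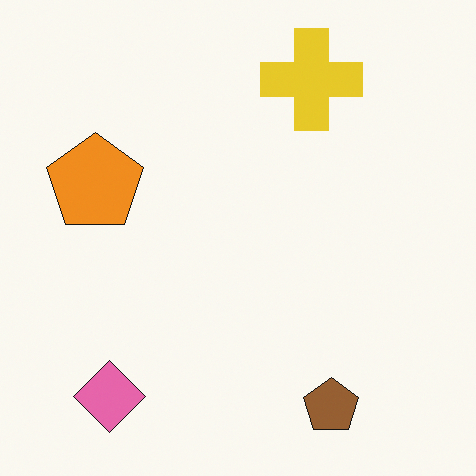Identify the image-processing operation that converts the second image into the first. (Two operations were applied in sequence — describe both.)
It was rotated clockwise by a few degrees, then posterized to a reduced palette.

Every shape is tilted by the same angle and the image corners show triangular fill wedges — a whole-image rotation by a non-right angle. Each flat color has snapped to a coarser quantized level — most visibly, the near-white background has dropped to a flat grey.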